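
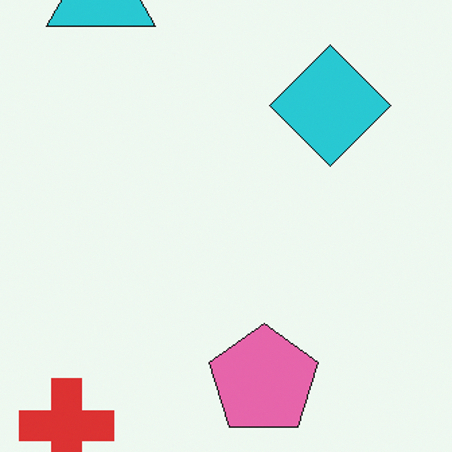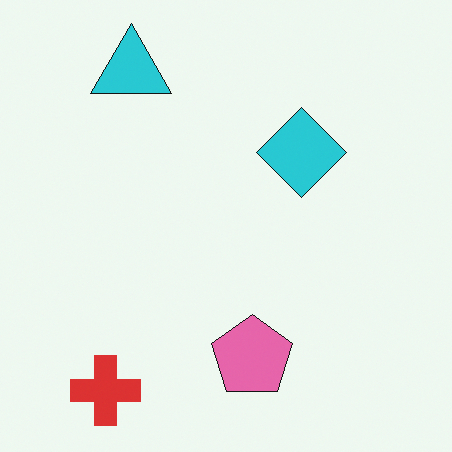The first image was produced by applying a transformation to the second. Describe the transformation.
This is the original image cropped slightly and scaled back up.

The visible shapes are larger and the field of view is narrower; shapes near the original edges may be partly or wholly outside the frame — a crop-and-rescale.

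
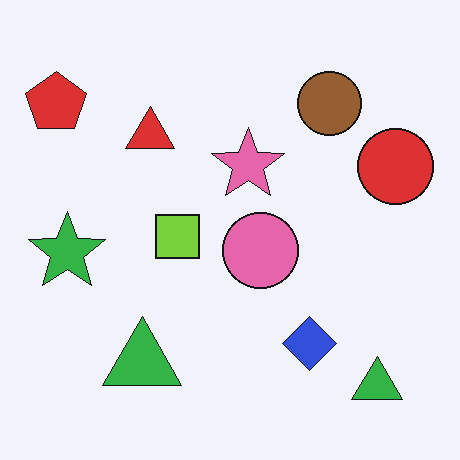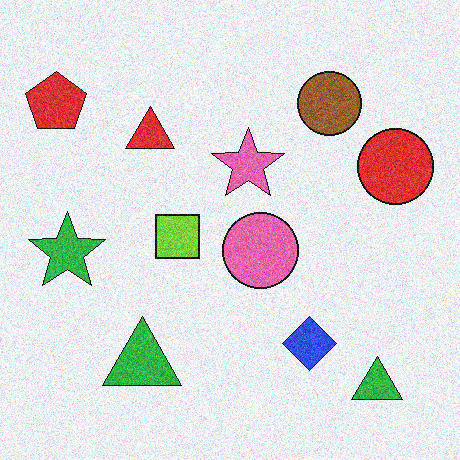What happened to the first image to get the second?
The image was degraded with moderate additive noise.

Random speckle covers the whole image, including the flat background.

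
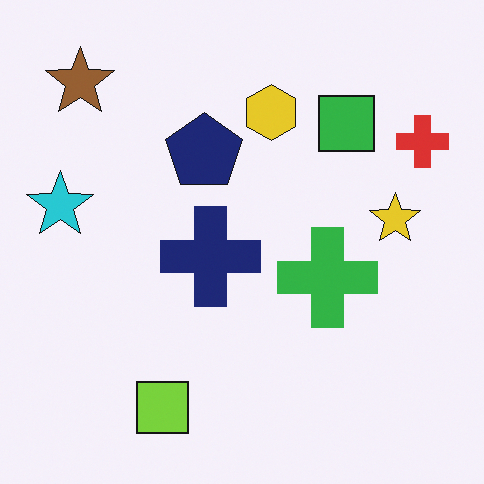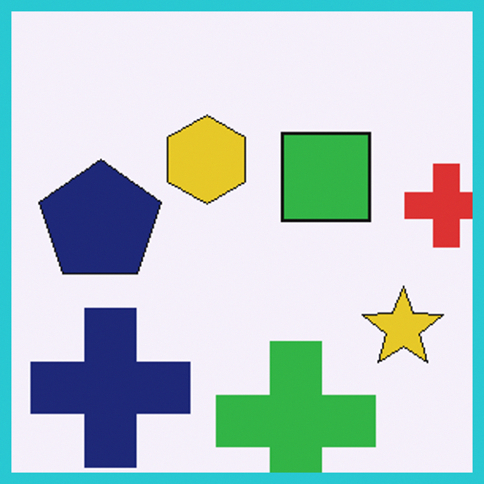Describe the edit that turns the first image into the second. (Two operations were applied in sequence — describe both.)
The image was cropped to a noticeably smaller region and rescaled, then framed with a cyan border.

The visible shapes are larger and the field of view is narrower; shapes near the original edges may be partly or wholly outside the frame — a crop-and-rescale. A solid cyan frame runs around the edge of the second image, with the content slightly shrunk inside it.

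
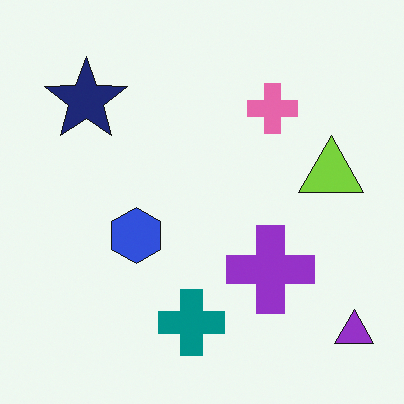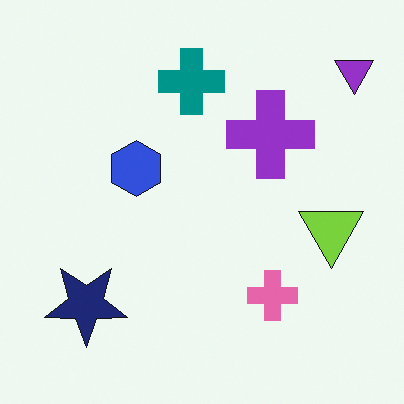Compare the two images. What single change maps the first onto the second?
This is the original image flipped vertically (top ↔ bottom).

The purple triangle is in the bottom-right of the first image and the top-right of the second — shapes on opposite sides of the horizontal midline have swapped in a mirror flip.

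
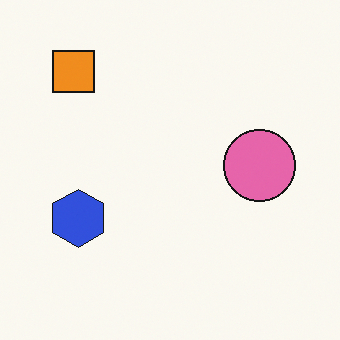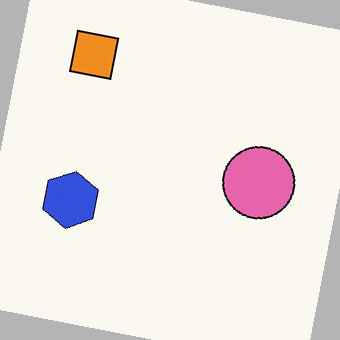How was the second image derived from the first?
It was rotated clockwise by a small amount.

Every shape is tilted by the same angle and the image corners show triangular fill wedges — a whole-image rotation by a non-right angle.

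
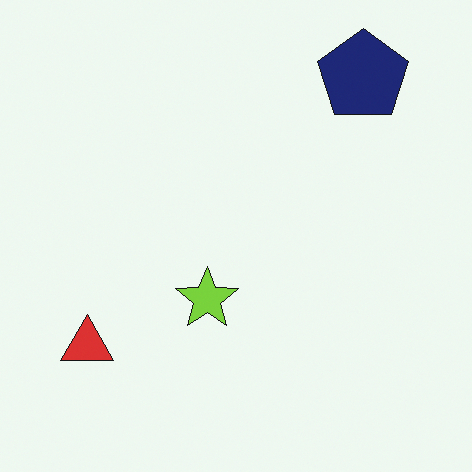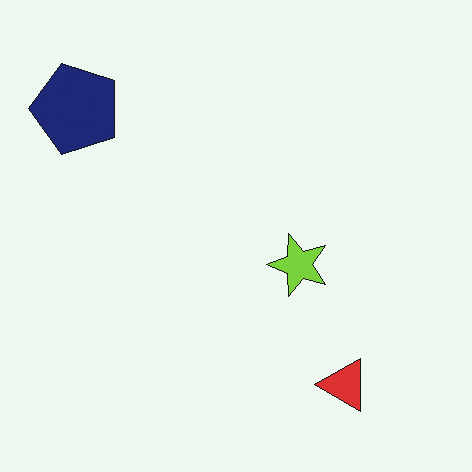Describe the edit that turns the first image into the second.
This is the original image rotated 90° counter-clockwise.

The navy pentagon sits in the top-right of the first image and the top-left of the second — consistent with a whole-image 90° counter-clockwise rotation.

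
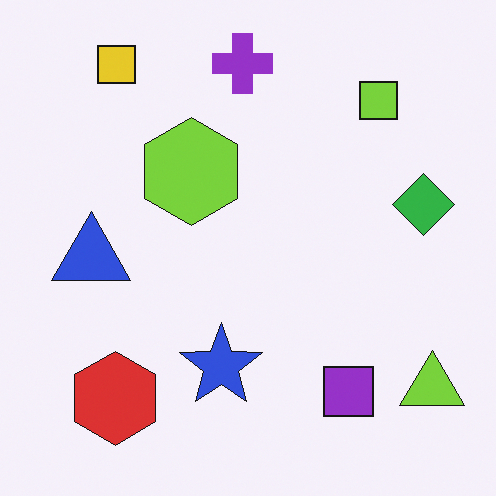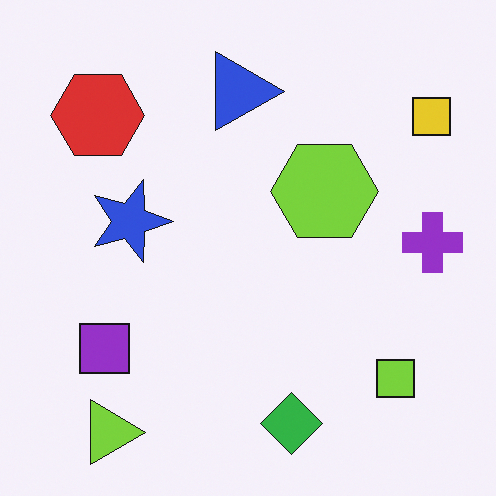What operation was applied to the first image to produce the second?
Rotated 90° clockwise.

The lime triangle sits in the bottom-right of the first image and the bottom-left of the second — consistent with a whole-image 90° clockwise rotation.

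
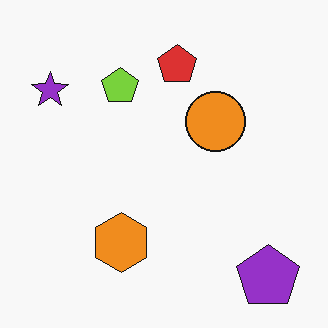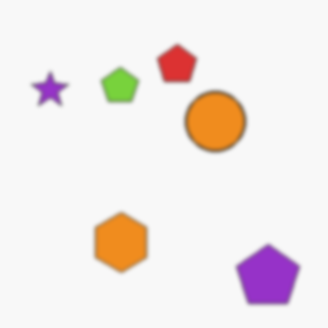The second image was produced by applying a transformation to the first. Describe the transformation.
The image was given a subtle gaussian blur.

Shape edges and outlines are uniformly softened across the whole image.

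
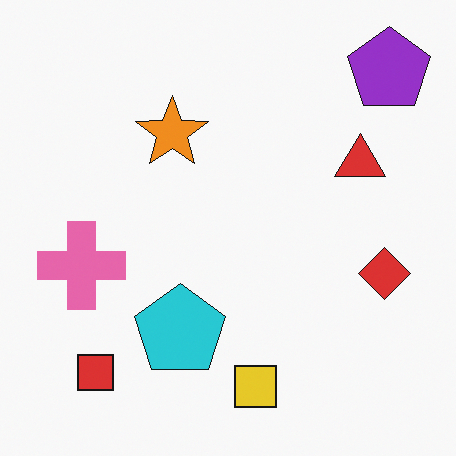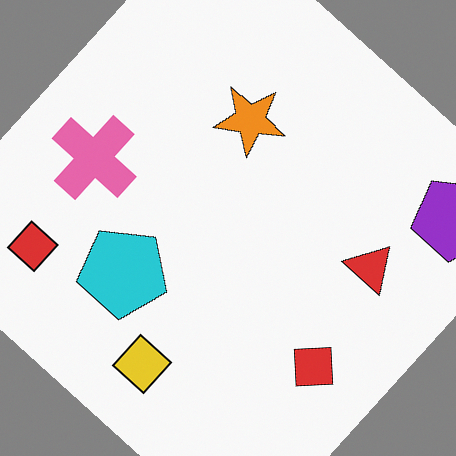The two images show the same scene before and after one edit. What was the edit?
This is the original image rotated clockwise by a large amount — several tens of degrees.

Every shape is tilted by the same angle and the image corners show triangular fill wedges — a whole-image rotation by a non-right angle.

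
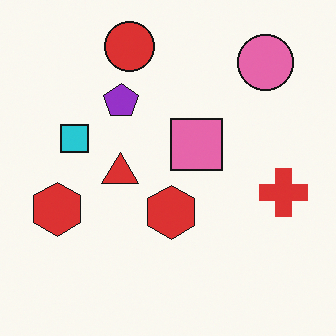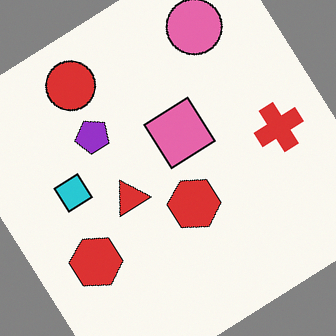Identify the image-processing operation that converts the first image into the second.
The image was rotated counter-clockwise by a large amount — several tens of degrees.

Every shape is tilted by the same angle and the image corners show triangular fill wedges — a whole-image rotation by a non-right angle.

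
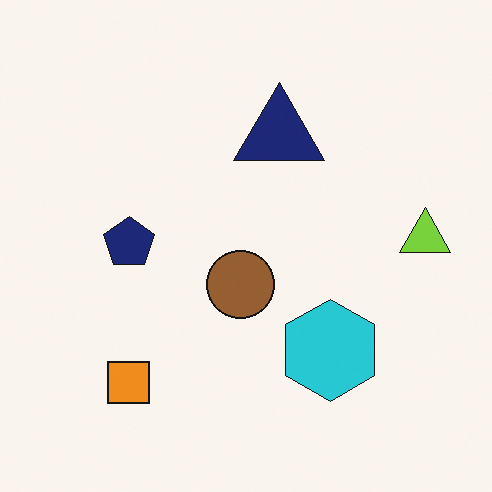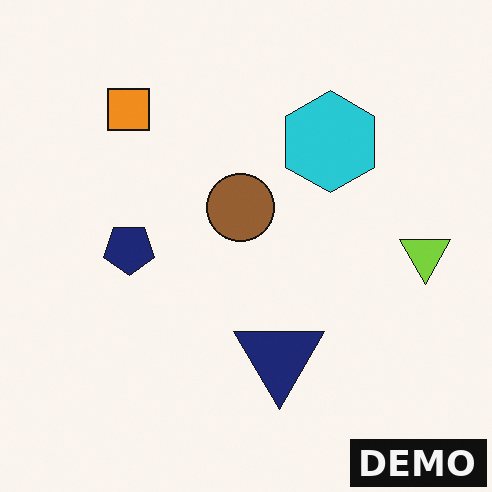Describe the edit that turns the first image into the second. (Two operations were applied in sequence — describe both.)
The image was flipped vertically (top ↔ bottom), then watermarked with the text "DEMO" in the lower-right corner.

The orange square is in the bottom-left of the first image and the top-left of the second — shapes on opposite sides of the horizontal midline have swapped in a mirror flip. A dark label reading "DEMO" appears in the lower-right corner.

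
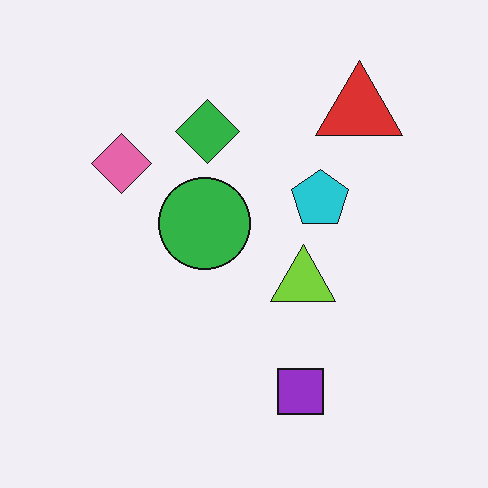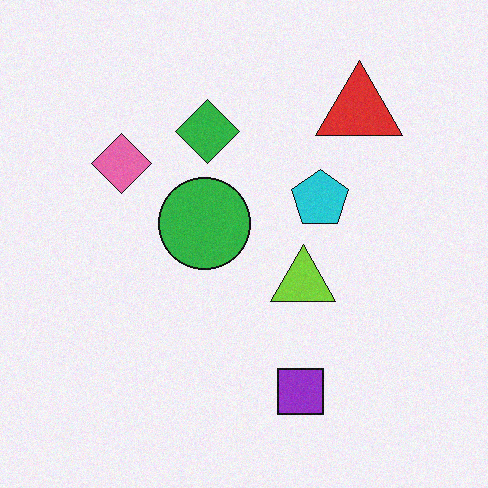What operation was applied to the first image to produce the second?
It was degraded with a light layer of grain.

Random speckle covers the whole image, including the flat background.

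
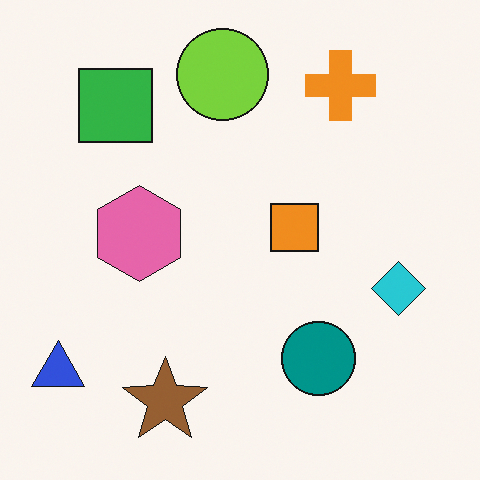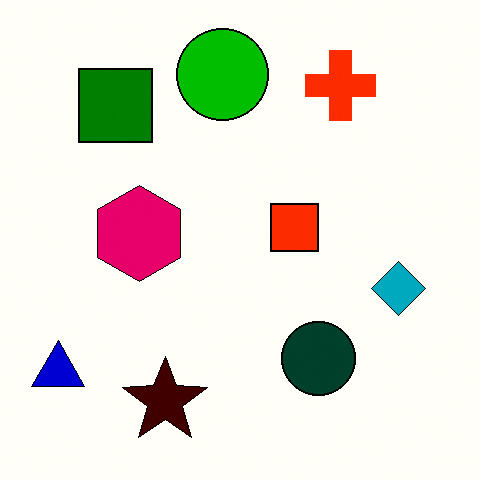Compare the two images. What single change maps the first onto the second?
It was given much higher contrast.

Tones are pushed away from mid-grey across the whole image — a global contrast change.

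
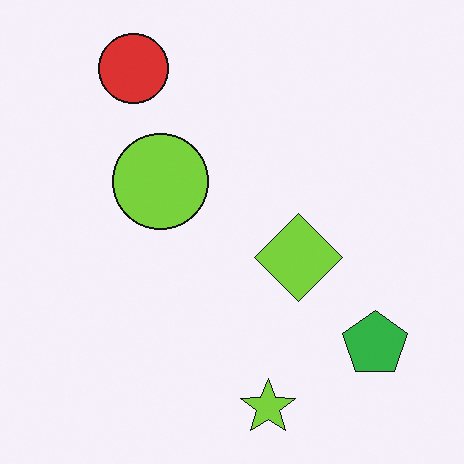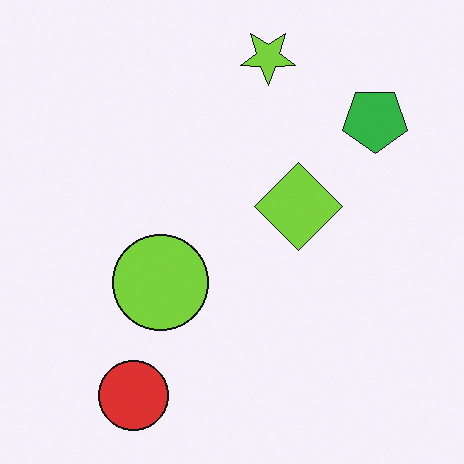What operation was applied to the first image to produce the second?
The image was flipped vertically (top ↔ bottom).

The lime star is in the bottom of the first image and the top of the second — shapes on opposite sides of the horizontal midline have swapped in a mirror flip.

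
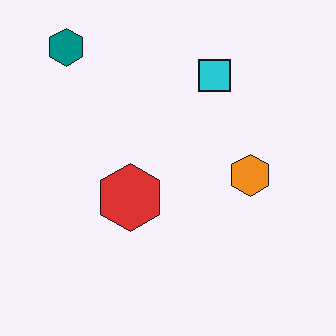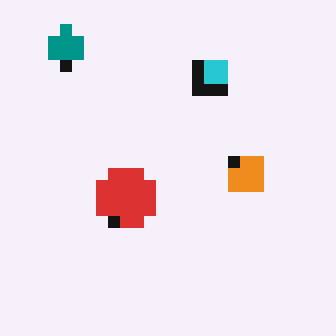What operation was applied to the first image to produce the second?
The transformation is: heavily pixelated into large blocks.

Shapes are reduced to large square blocks; fine edges and outlines are lost — a downscale-then-upscale (mosaic) effect.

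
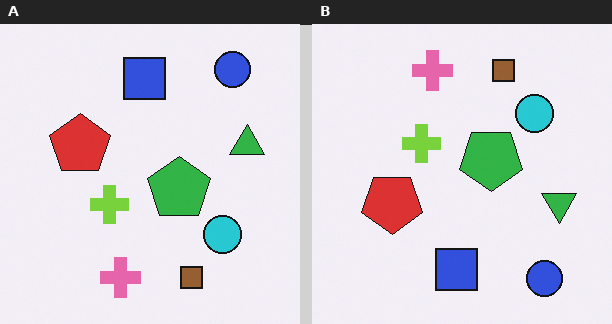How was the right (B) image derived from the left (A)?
The image was flipped vertically (top ↔ bottom).

The blue circle is in the top-right of the left (A) image and the bottom-right of the right (B) — shapes on opposite sides of the horizontal midline have swapped in a mirror flip.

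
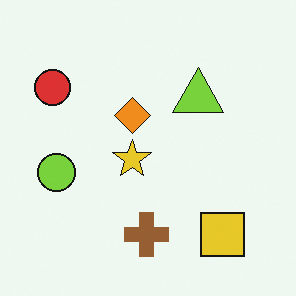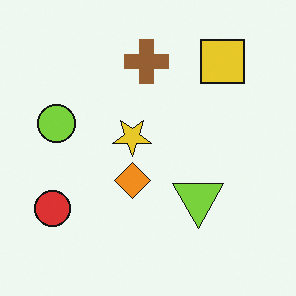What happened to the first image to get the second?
The transformation is: flipped vertically (top ↔ bottom).

The brown cross is in the bottom of the first image and the top of the second — shapes on opposite sides of the horizontal midline have swapped in a mirror flip.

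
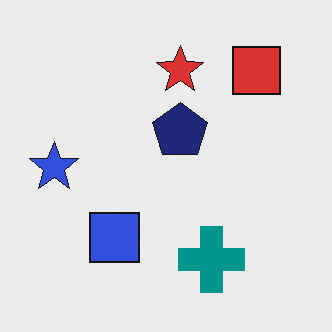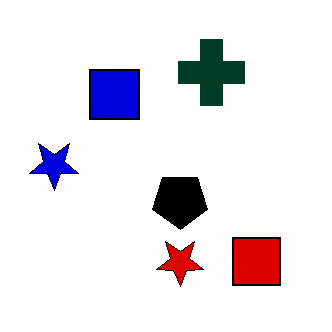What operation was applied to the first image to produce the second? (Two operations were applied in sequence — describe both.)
It was boosted in contrast, then flipped vertically (top ↔ bottom).

Tones are pushed away from mid-grey across the whole image — a global contrast change. The red square is in the top-right of the first image and the bottom-right of the second — shapes on opposite sides of the horizontal midline have swapped in a mirror flip.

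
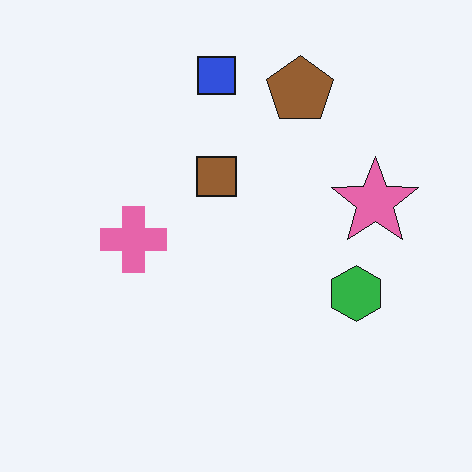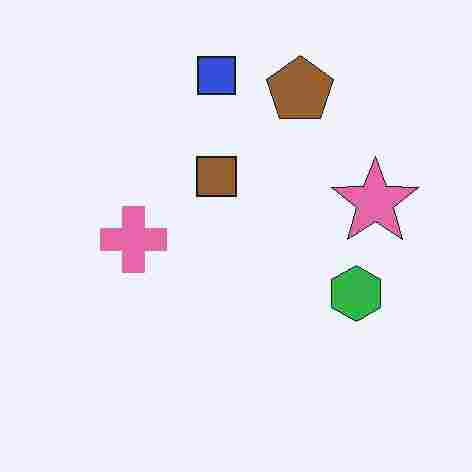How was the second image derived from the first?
The second image is the first heavily JPEG-compressed with obvious blocking artifacts.

Blocky 8×8 compression artifacts appear around shape edges and the flat background shows ringing — characteristic JPEG degradation.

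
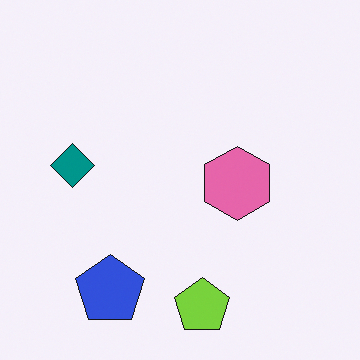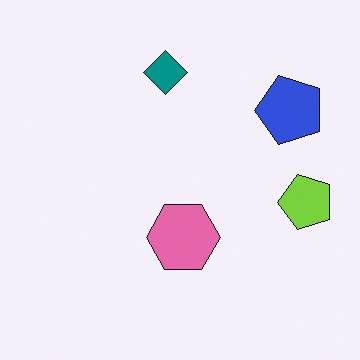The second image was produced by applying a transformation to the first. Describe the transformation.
Transposed (reflected across the top-left ↔ bottom-right diagonal).

Shapes have swapped their row and column positions — what was in the top-right is now in the bottom-left — a diagonal reflection.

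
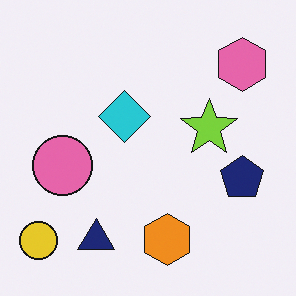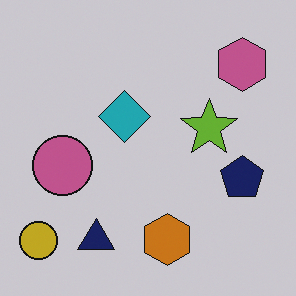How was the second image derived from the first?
It was darkened a little.

Every pixel — background and shapes alike — is uniformly darkened.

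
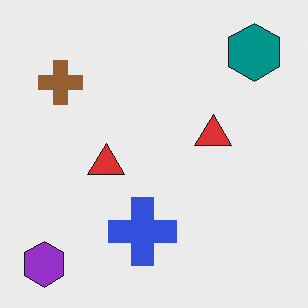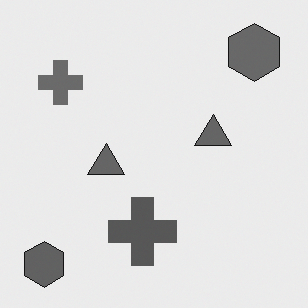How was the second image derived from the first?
Converted to grayscale.

All color is removed — every shape is now a shade of grey.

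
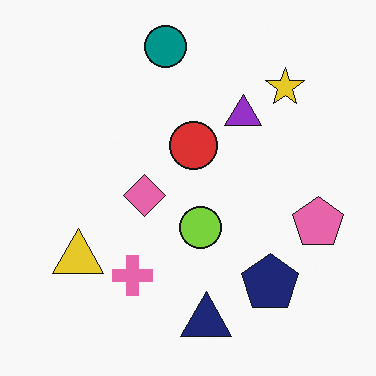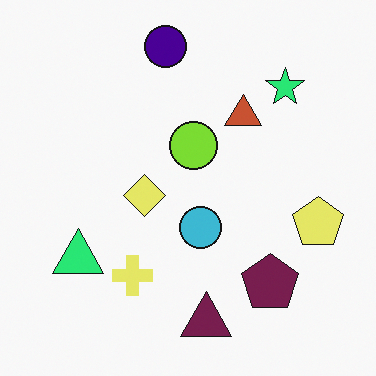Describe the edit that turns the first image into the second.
The image was hue-shifted by a moderate amount.

Every shape's color has rotated by the same amount around the hue wheel — a uniform hue shift.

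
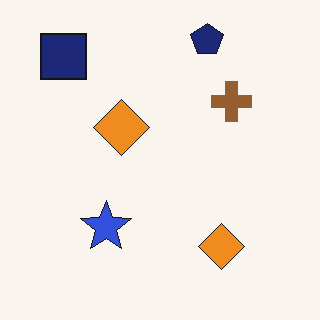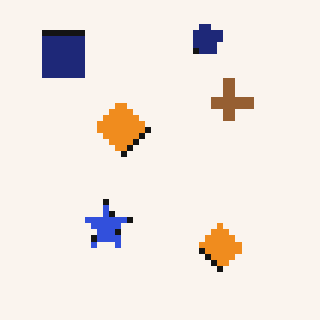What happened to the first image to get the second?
Moderately pixelated.

Shapes are reduced to large square blocks; fine edges and outlines are lost — a downscale-then-upscale (mosaic) effect.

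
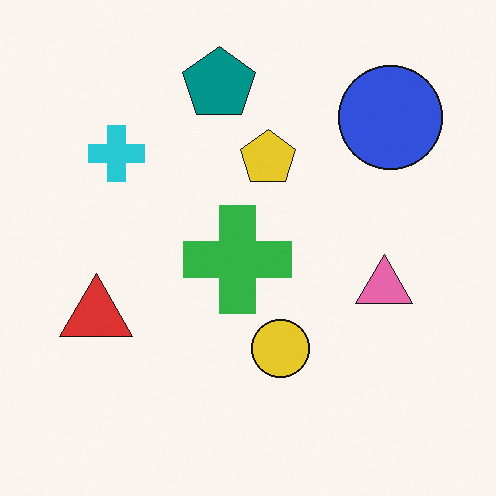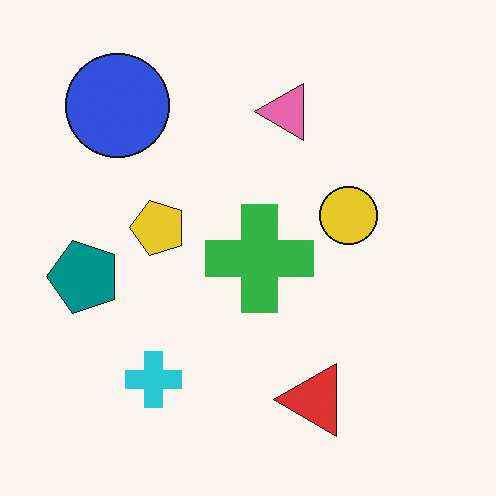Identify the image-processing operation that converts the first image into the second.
The second image is the first rotated 90° counter-clockwise.

The blue circle sits in the top-right of the first image and the top-left of the second — consistent with a whole-image 90° counter-clockwise rotation.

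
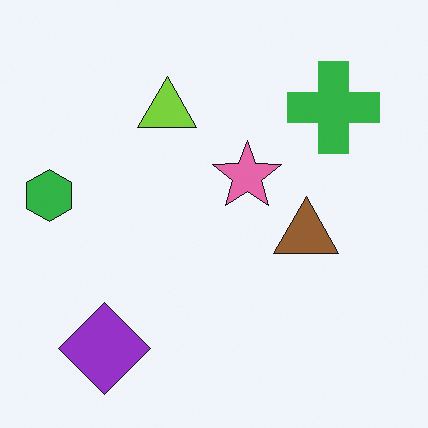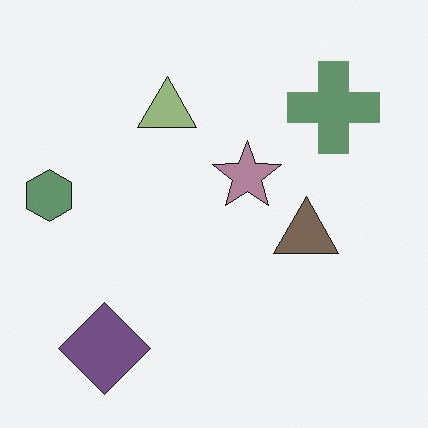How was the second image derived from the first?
Heavily desaturated.

All colors are more muted and greyish — a global saturation change.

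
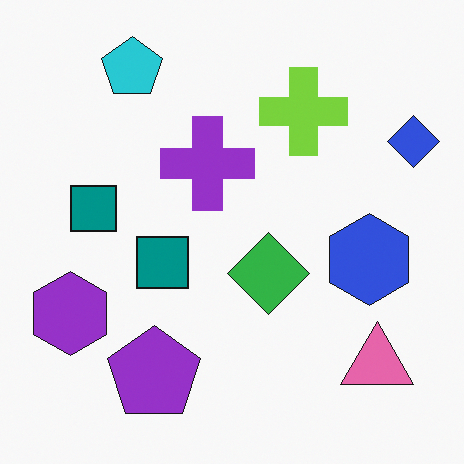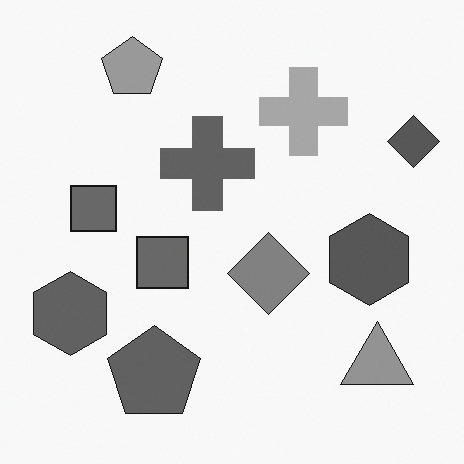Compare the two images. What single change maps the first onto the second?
The image was converted to grayscale.

All color is removed — every shape is now a shade of grey.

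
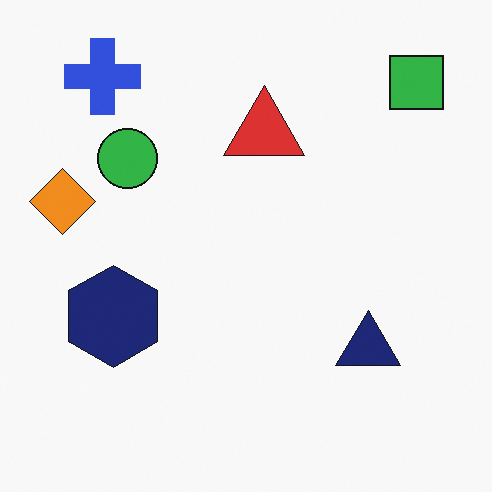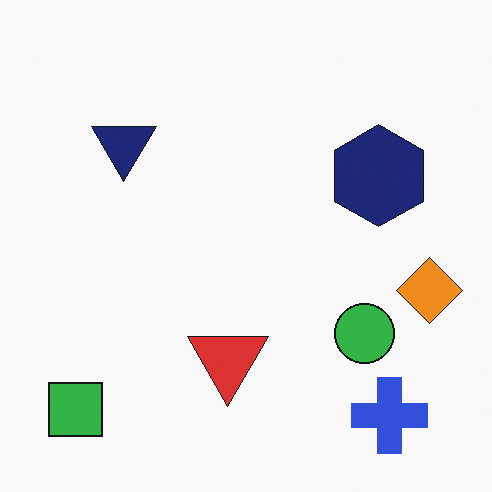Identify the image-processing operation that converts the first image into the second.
The second image is the first rotated 180°.

The green square sits in the top-right of the first image and the bottom-left of the second — consistent with a whole-image 180° rotation.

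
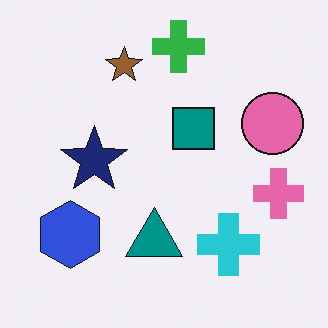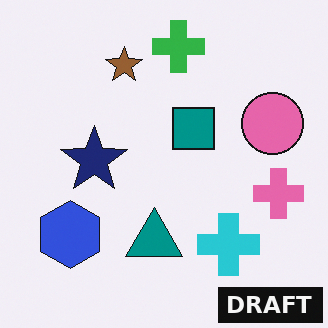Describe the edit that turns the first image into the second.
Watermarked with the text "DRAFT" in the lower-right corner.

A dark label reading "DRAFT" appears in the lower-right corner.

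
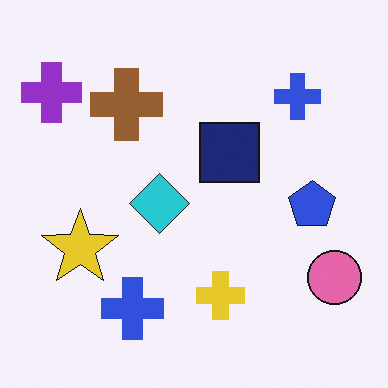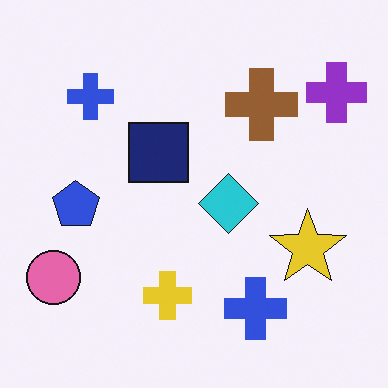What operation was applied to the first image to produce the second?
Flipped horizontally (left ↔ right).

The purple cross is in the top-left of the first image and the top-right of the second — shapes on opposite sides of the vertical midline have swapped in a mirror flip.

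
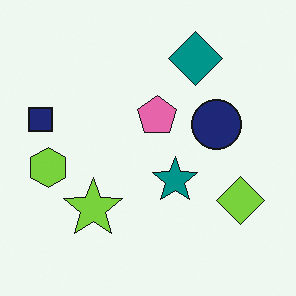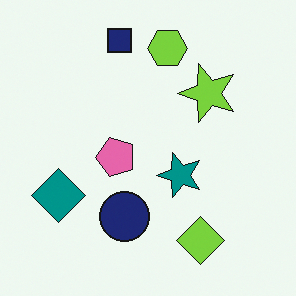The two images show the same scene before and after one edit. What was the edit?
The second image is the first transposed (reflected across the top-left ↔ bottom-right diagonal).

Shapes have swapped their row and column positions — what was in the top-right is now in the bottom-left — a diagonal reflection.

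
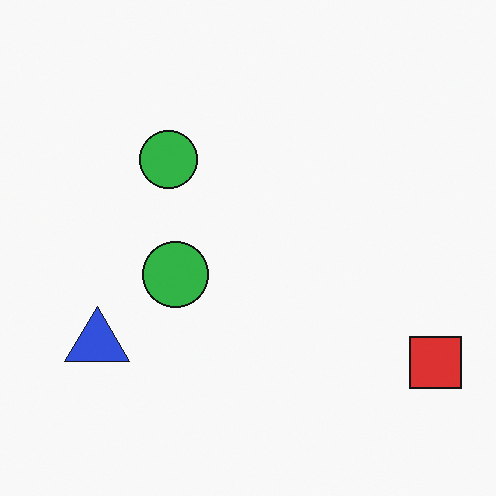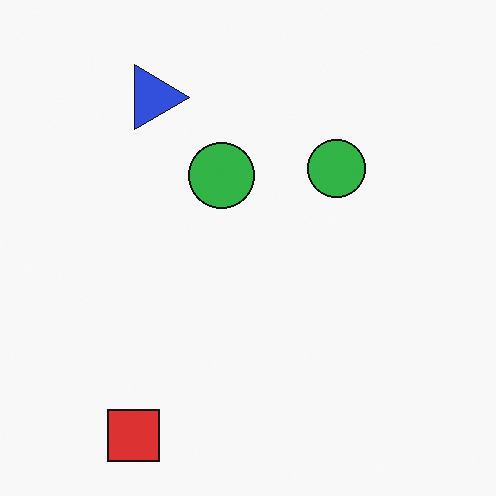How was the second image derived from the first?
The image was rotated 90° clockwise.

The red square sits in the bottom-right of the first image and the bottom-left of the second — consistent with a whole-image 90° clockwise rotation.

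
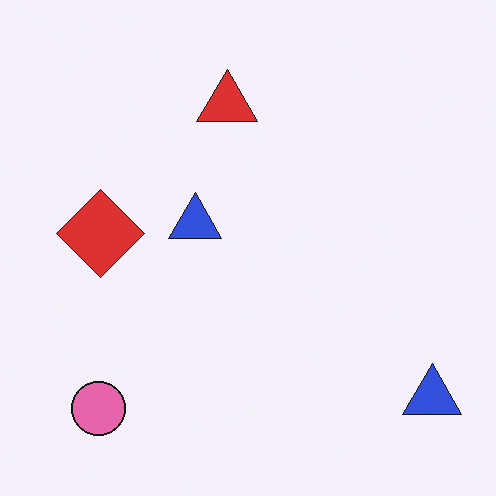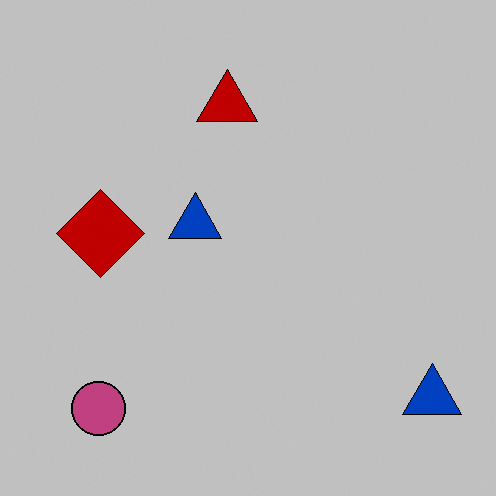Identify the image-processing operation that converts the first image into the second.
The image was heavily posterized to just a handful of flat colors.

Each flat color has snapped to a coarser quantized level — most visibly, the near-white background has dropped to a flat grey.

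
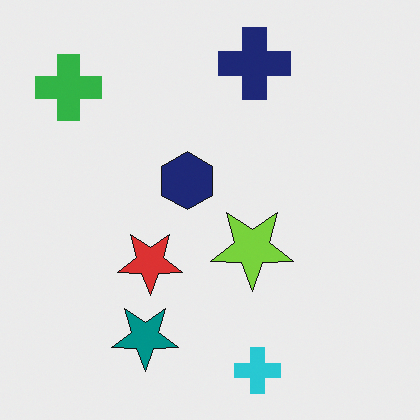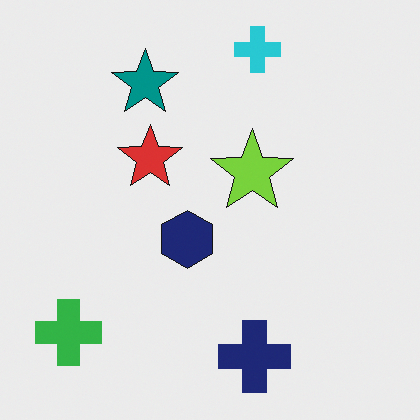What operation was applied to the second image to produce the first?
The first image is the second flipped vertically (top ↔ bottom).

The cyan cross is in the top of the second image and the bottom of the first — shapes on opposite sides of the horizontal midline have swapped in a mirror flip.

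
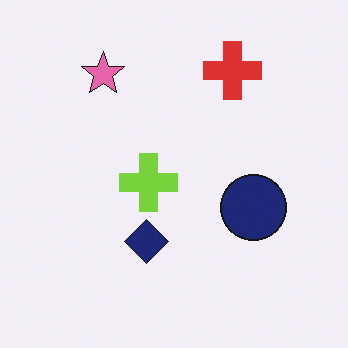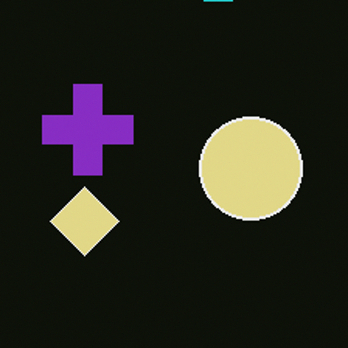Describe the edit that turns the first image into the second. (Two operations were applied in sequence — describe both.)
This is the original image color-inverted (negative), then cropped to a modestly smaller region and rescaled.

The light background has become dark and every shape's color is its complement — a photographic negative. The visible shapes are larger and the field of view is narrower; shapes near the original edges may be partly or wholly outside the frame — a crop-and-rescale.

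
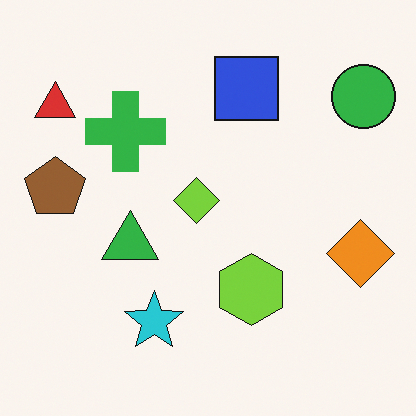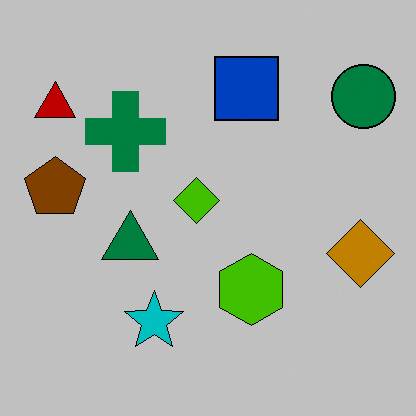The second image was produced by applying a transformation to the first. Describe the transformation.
The second image is the first aggressively posterized.

Each flat color has snapped to a coarser quantized level — most visibly, the near-white background has dropped to a flat grey.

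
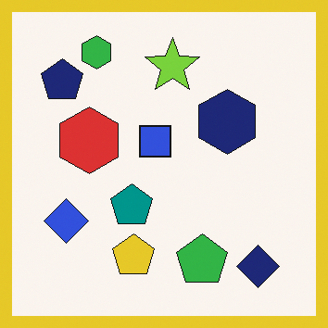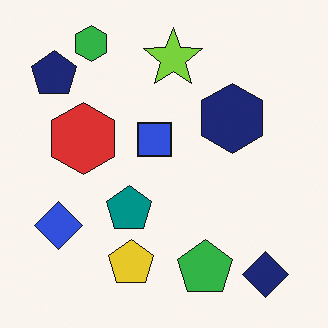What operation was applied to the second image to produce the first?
The transformation is: framed with a yellow border.

A solid yellow frame runs around the edge of the first image, with the content slightly shrunk inside it.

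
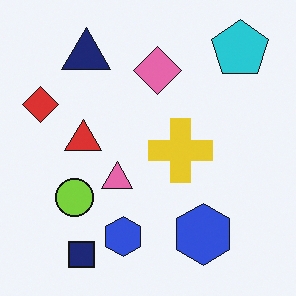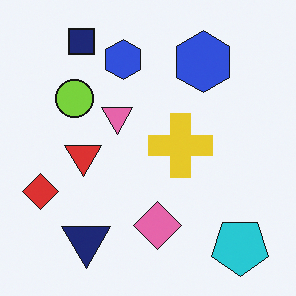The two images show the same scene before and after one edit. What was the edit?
The image was flipped vertically (top ↔ bottom).

The navy square is in the bottom-left of the first image and the top-left of the second — shapes on opposite sides of the horizontal midline have swapped in a mirror flip.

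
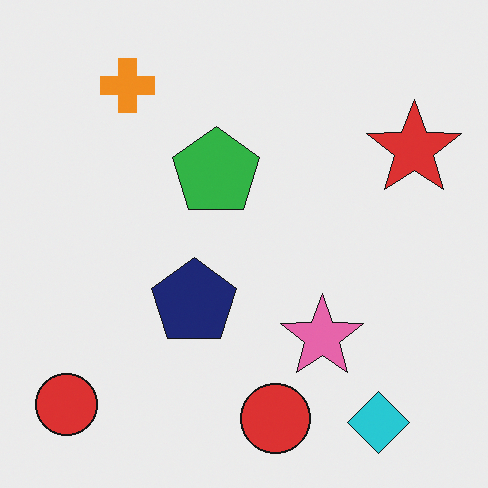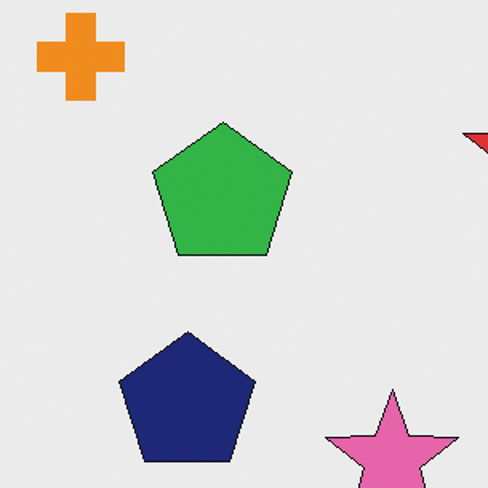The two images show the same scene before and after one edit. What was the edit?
This is the original image cropped to a modestly smaller region and rescaled.

The visible shapes are larger and the field of view is narrower; shapes near the original edges may be partly or wholly outside the frame — a crop-and-rescale.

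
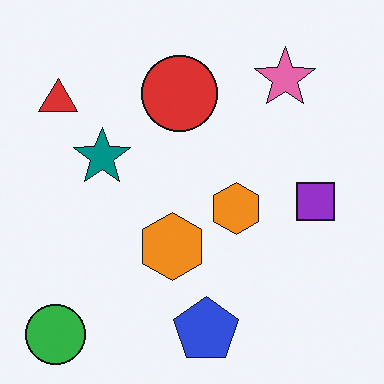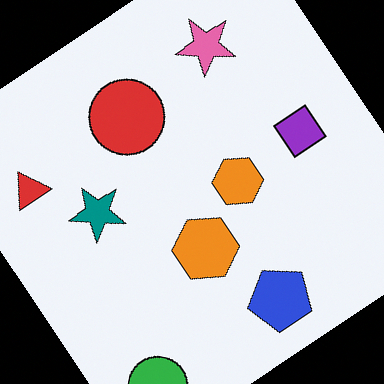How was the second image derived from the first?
The transformation is: rotated counter-clockwise by a large amount — several tens of degrees.

Every shape is tilted by the same angle and the image corners show triangular fill wedges — a whole-image rotation by a non-right angle.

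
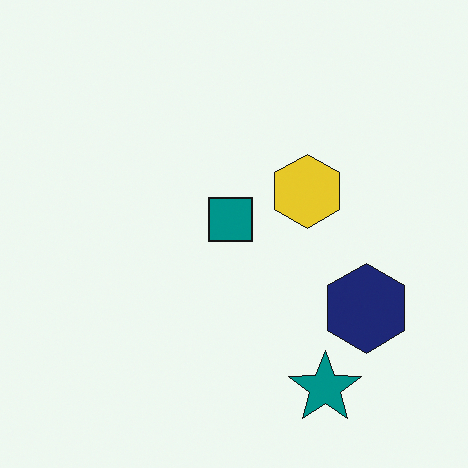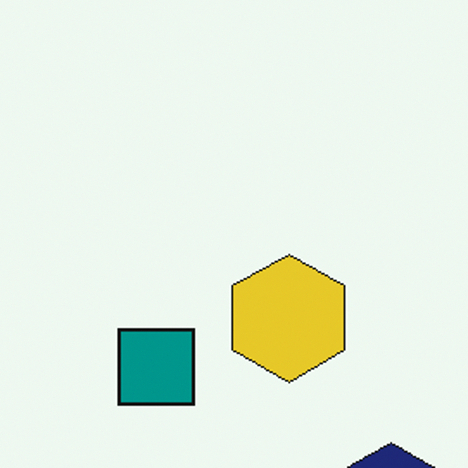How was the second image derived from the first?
The second image is the first cropped tightly and scaled back up.

The visible shapes are larger and the field of view is narrower; shapes near the original edges may be partly or wholly outside the frame — a crop-and-rescale.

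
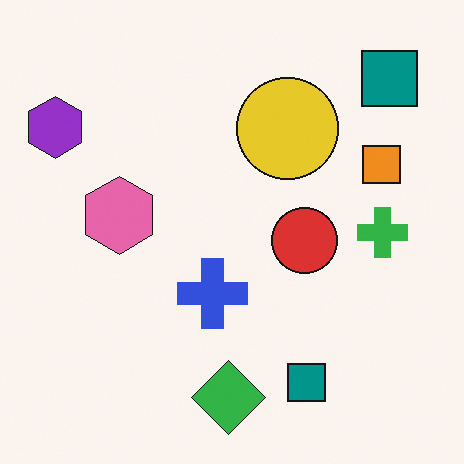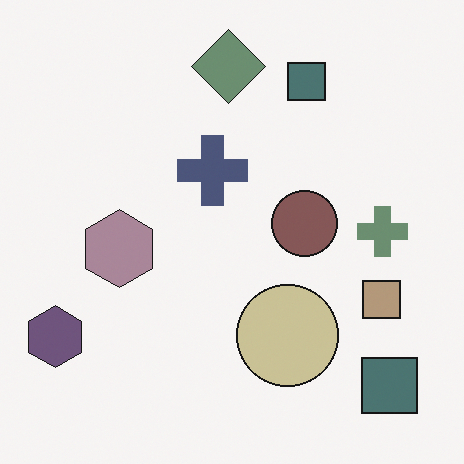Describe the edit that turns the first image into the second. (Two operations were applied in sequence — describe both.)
It was made much more muted (saturation change), then flipped vertically (top ↔ bottom).

All colors are more muted and greyish — a global saturation change. The green diamond is in the bottom of the first image and the top of the second — shapes on opposite sides of the horizontal midline have swapped in a mirror flip.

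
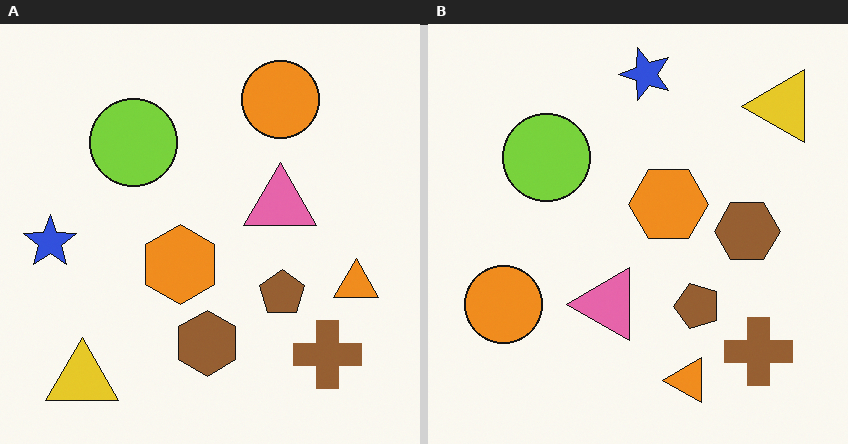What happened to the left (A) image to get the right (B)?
The image was transposed (reflected across the top-left ↔ bottom-right diagonal).

Shapes have swapped their row and column positions — what was in the top-right is now in the bottom-left — a diagonal reflection.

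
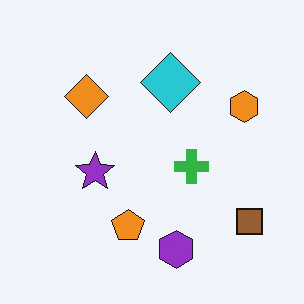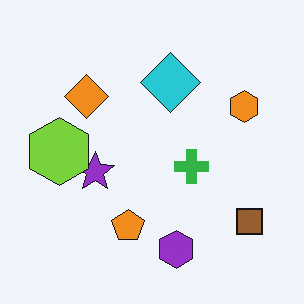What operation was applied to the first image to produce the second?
The transformation is: overlaid with an additional lime hexagon.

A lime hexagon appears in the second image that is absent from the first.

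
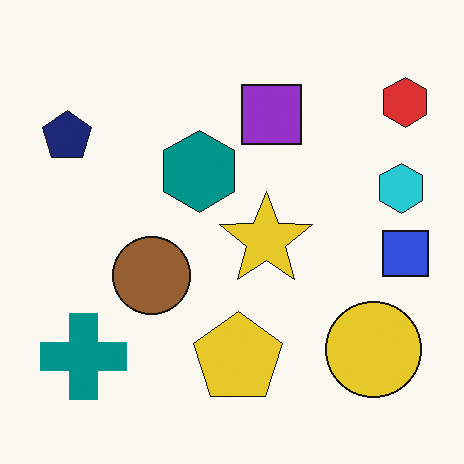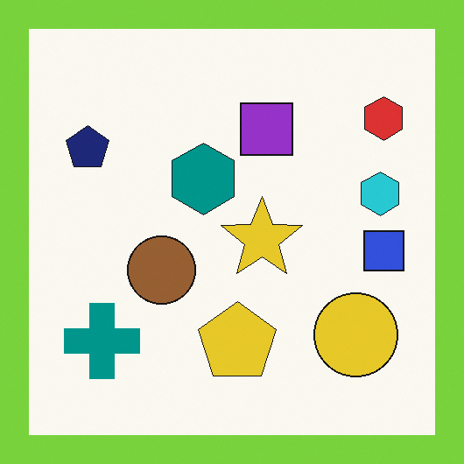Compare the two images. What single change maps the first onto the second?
It was framed with a lime border.

A solid lime frame runs around the edge of the second image, with the content slightly shrunk inside it.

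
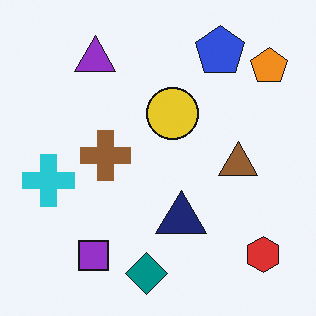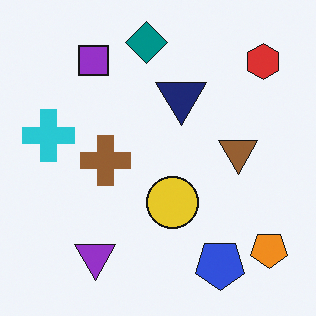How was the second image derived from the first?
This is the original image flipped vertically (top ↔ bottom).

The teal diamond is in the bottom of the first image and the top of the second — shapes on opposite sides of the horizontal midline have swapped in a mirror flip.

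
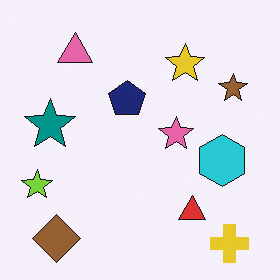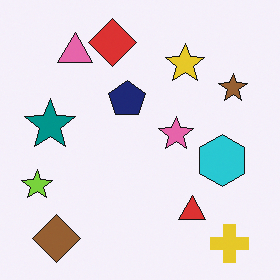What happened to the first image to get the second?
Overlaid with an additional red diamond.

A red diamond appears in the second image that is absent from the first.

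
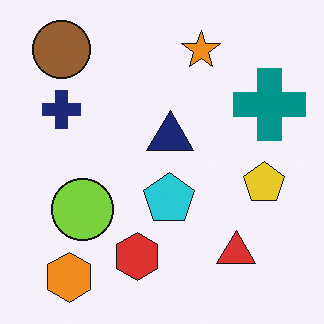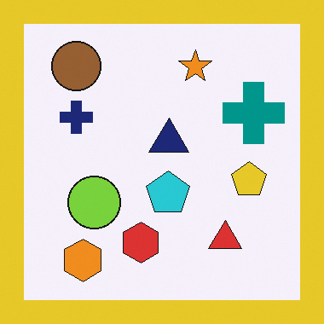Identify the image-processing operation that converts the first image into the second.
The image was framed with a yellow border.

A solid yellow frame runs around the edge of the second image, with the content slightly shrunk inside it.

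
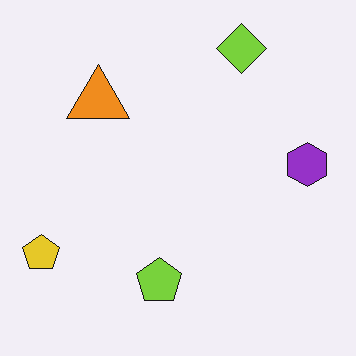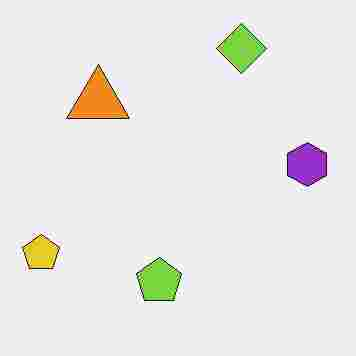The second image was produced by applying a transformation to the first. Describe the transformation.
It was heavily JPEG-compressed with obvious blocking artifacts.

Blocky 8×8 compression artifacts appear around shape edges and the flat background shows ringing — characteristic JPEG degradation.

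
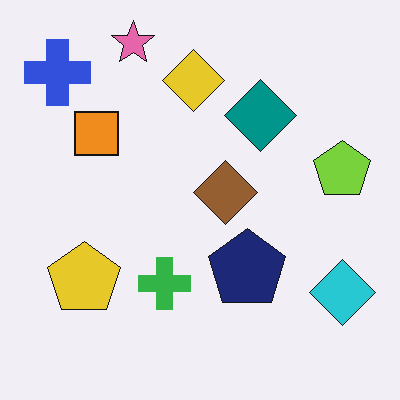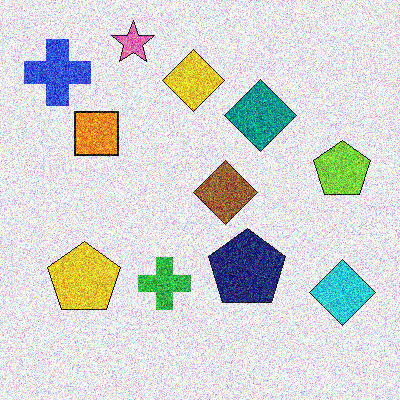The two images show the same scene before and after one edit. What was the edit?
The second image is the first degraded with a thick layer of grain.

Random speckle covers the whole image, including the flat background.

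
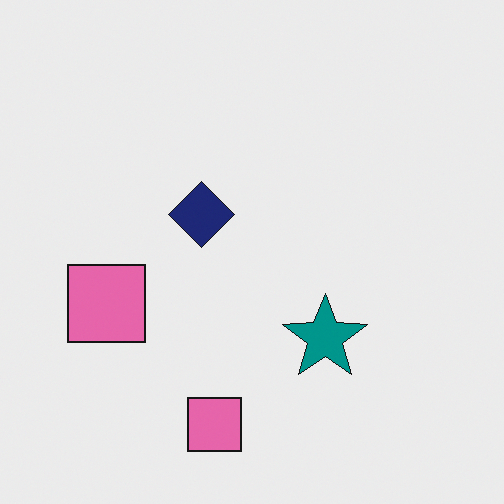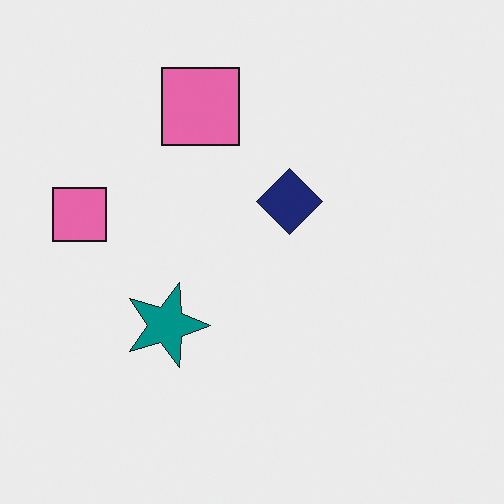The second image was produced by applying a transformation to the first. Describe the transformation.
This is the original image rotated 90° clockwise.

The teal star sits in the bottom of the first image and the left of the second — consistent with a whole-image 90° clockwise rotation.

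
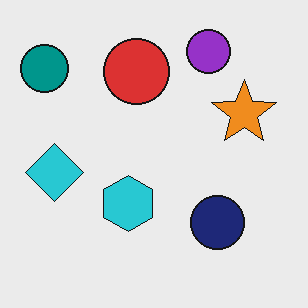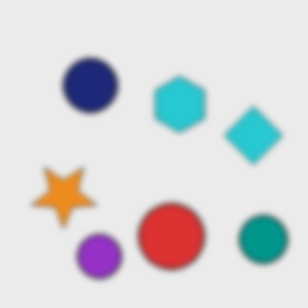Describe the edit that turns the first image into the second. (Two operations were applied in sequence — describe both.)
The image was moderately blurred, then rotated 180°.

Shape edges and outlines are uniformly softened across the whole image. The teal circle sits in the top-left of the first image and the bottom-right of the second — consistent with a whole-image 180° rotation.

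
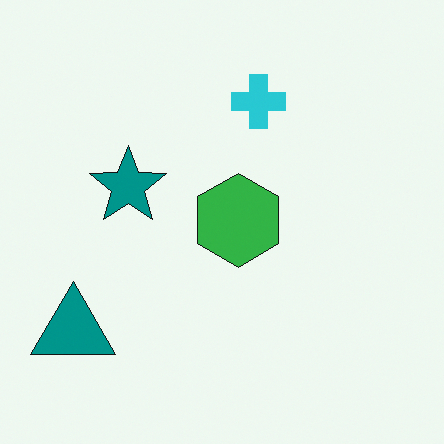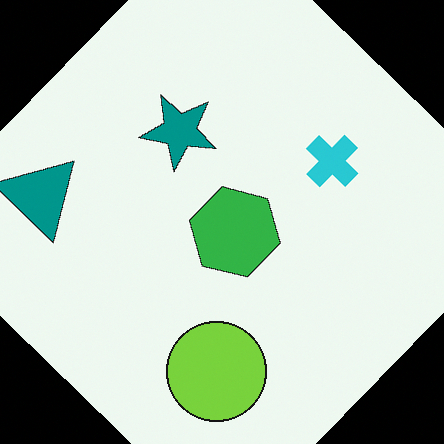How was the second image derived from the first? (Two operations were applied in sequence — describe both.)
The image was rotated clockwise by a large amount — several tens of degrees, then overlaid with an additional lime circle.

Every shape is tilted by the same angle and the image corners show triangular fill wedges — a whole-image rotation by a non-right angle. A lime circle appears in the second image that is absent from the first.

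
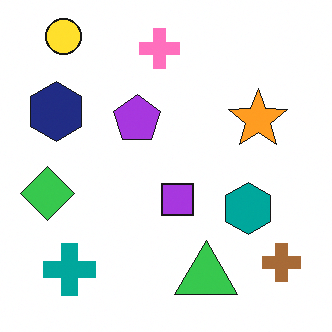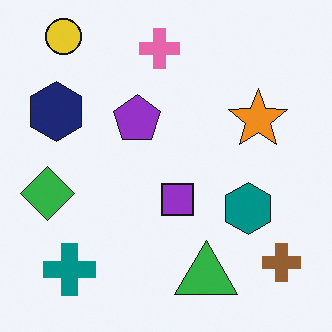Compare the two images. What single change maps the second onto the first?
The first image is the second slightly brightened.

Every pixel — background and shapes alike — is uniformly brightened.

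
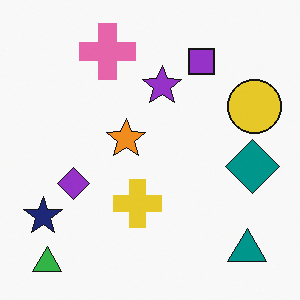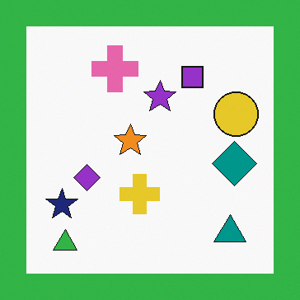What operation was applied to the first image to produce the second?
The transformation is: framed with a green border.

A solid green frame runs around the edge of the second image, with the content slightly shrunk inside it.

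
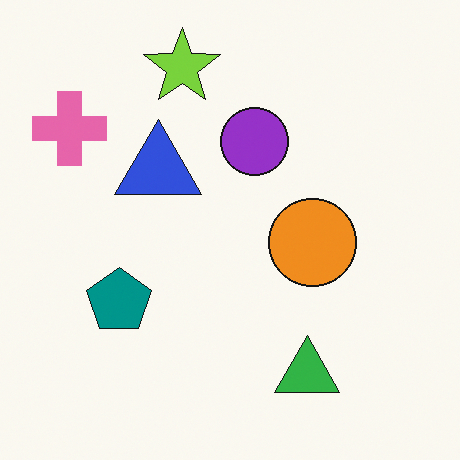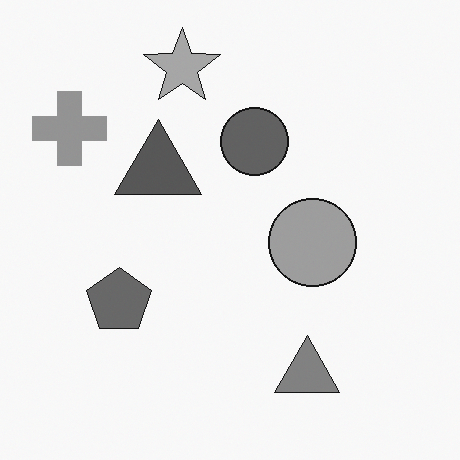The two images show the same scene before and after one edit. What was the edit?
The image was converted to grayscale.

All color is removed — every shape is now a shade of grey.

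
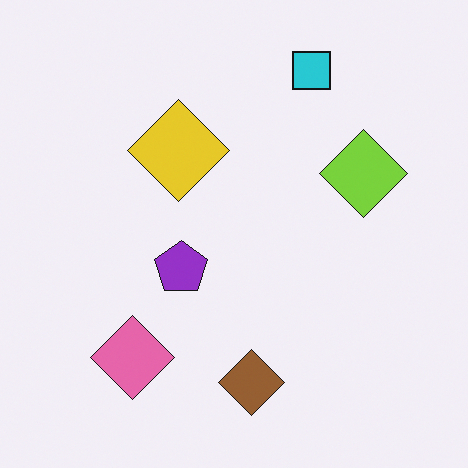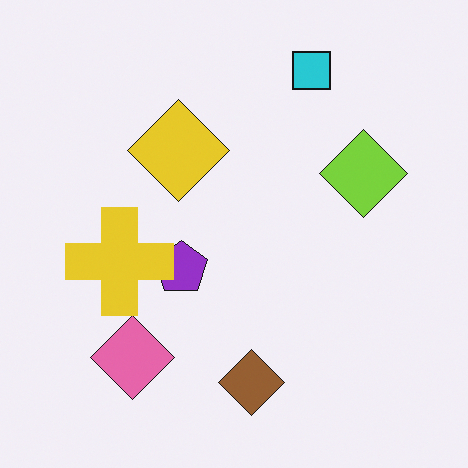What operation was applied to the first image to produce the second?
It was overlaid with an additional yellow cross.

A yellow cross appears in the second image that is absent from the first.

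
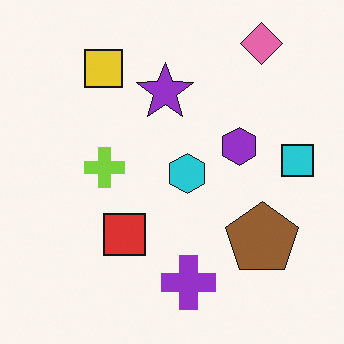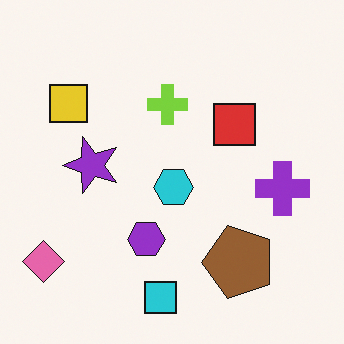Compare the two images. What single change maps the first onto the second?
The image was transposed (reflected across the top-left ↔ bottom-right diagonal).

Shapes have swapped their row and column positions — what was in the top-right is now in the bottom-left — a diagonal reflection.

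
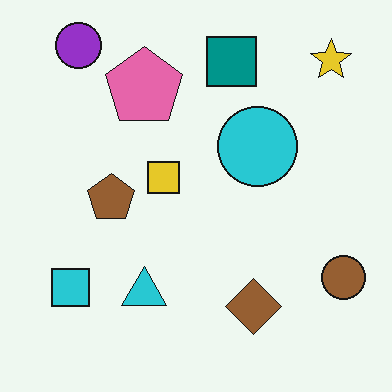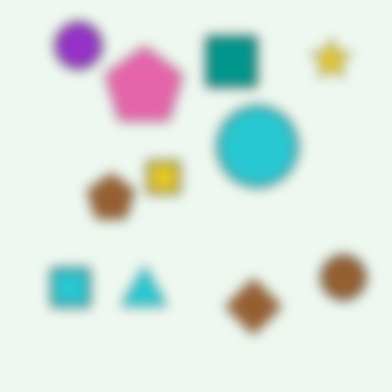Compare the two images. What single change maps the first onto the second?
It was strongly gaussian-blurred.

Shape edges and outlines are uniformly softened across the whole image.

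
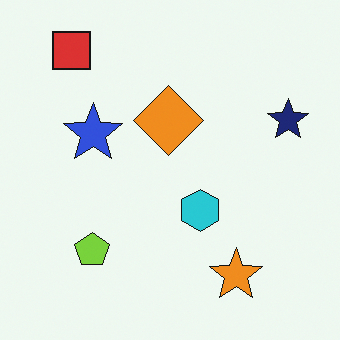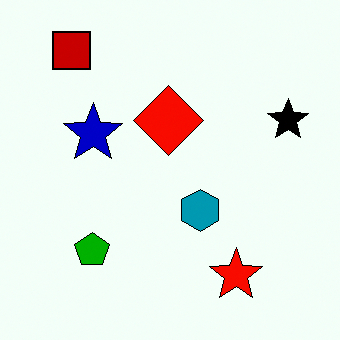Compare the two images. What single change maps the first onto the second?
It was boosted in contrast.

Tones are pushed away from mid-grey across the whole image — a global contrast change.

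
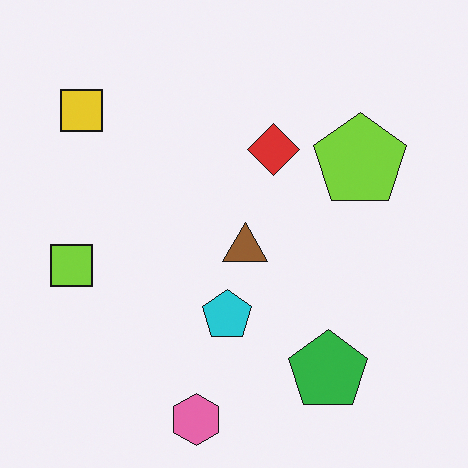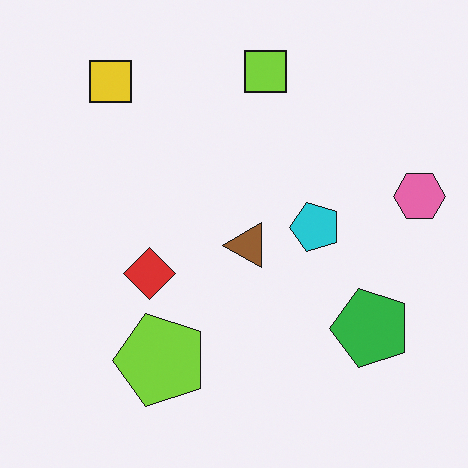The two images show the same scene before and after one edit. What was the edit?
It was transposed (reflected across the top-left ↔ bottom-right diagonal).

Shapes have swapped their row and column positions — what was in the top-right is now in the bottom-left — a diagonal reflection.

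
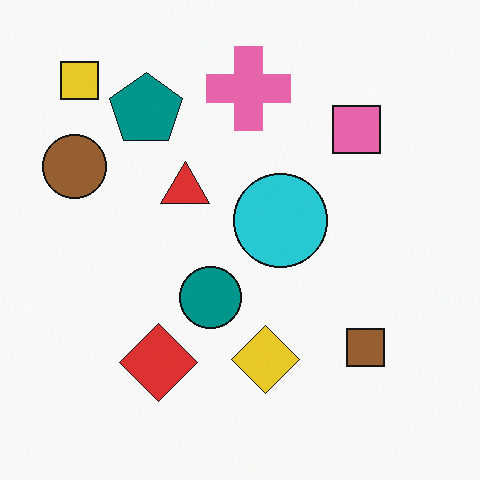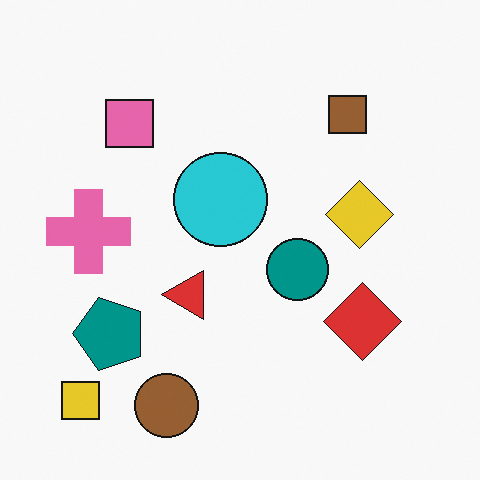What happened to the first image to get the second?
The second image is the first rotated 90° counter-clockwise.

The yellow square sits in the top-left of the first image and the bottom-left of the second — consistent with a whole-image 90° counter-clockwise rotation.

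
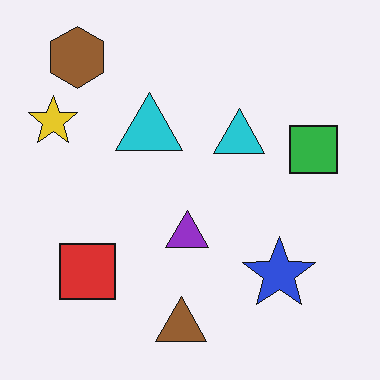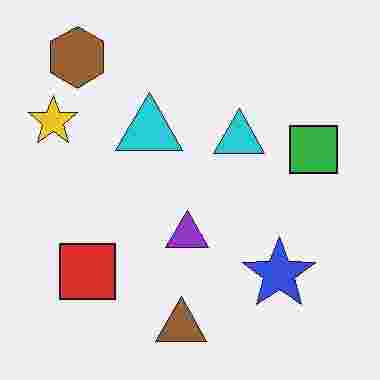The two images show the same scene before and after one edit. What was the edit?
This is the original image degraded with heavy JPEG compression.

Blocky 8×8 compression artifacts appear around shape edges and the flat background shows ringing — characteristic JPEG degradation.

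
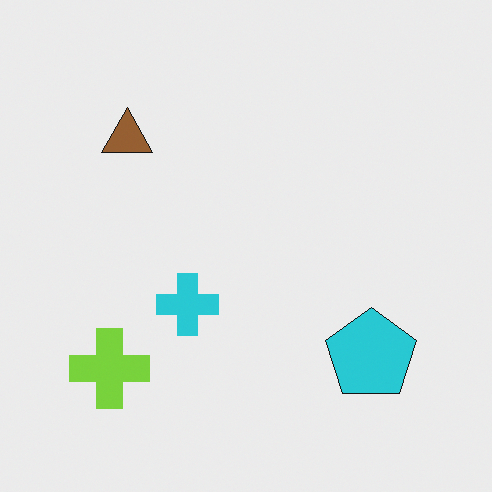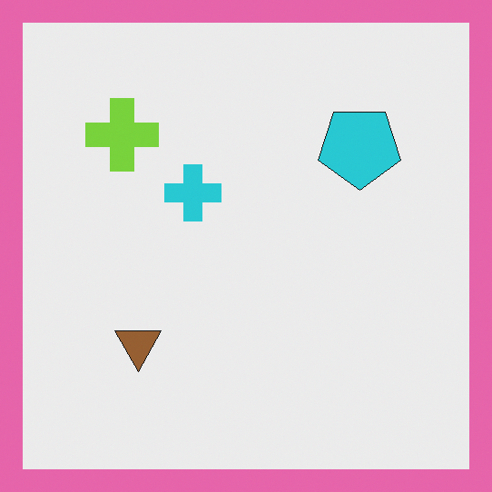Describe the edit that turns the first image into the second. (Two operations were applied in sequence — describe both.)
The image was flipped vertically (top ↔ bottom), then framed with a pink border.

The lime cross is in the bottom-left of the first image and the top-left of the second — shapes on opposite sides of the horizontal midline have swapped in a mirror flip. A solid pink frame runs around the edge of the second image, with the content slightly shrunk inside it.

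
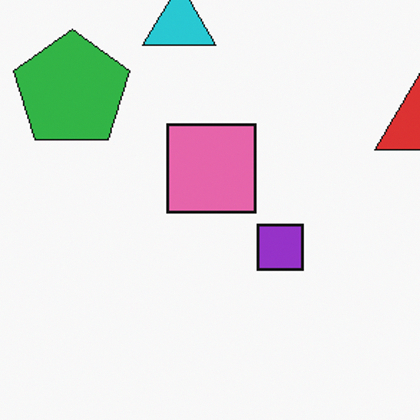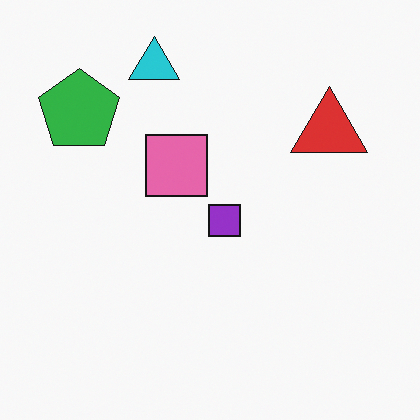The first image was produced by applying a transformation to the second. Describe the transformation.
Cropped to a modestly smaller region and rescaled.

The visible shapes are larger and the field of view is narrower; shapes near the original edges may be partly or wholly outside the frame — a crop-and-rescale.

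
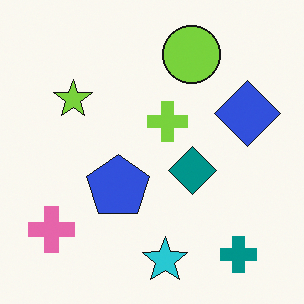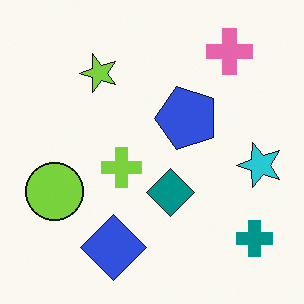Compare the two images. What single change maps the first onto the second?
It was transposed (reflected across the top-left ↔ bottom-right diagonal).

Shapes have swapped their row and column positions — what was in the top-right is now in the bottom-left — a diagonal reflection.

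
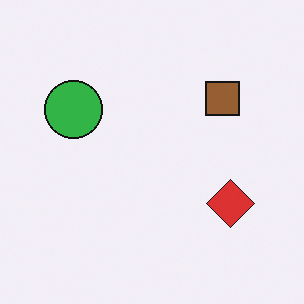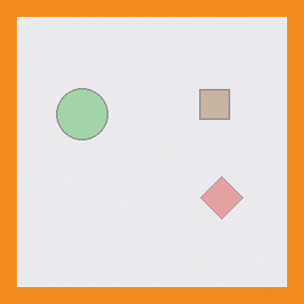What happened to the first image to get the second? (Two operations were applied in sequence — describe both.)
The second image is the first given much lower contrast, then framed with a orange border.

Tones are pushed toward mid-grey across the whole image — a global contrast change. A solid orange frame runs around the edge of the second image, with the content slightly shrunk inside it.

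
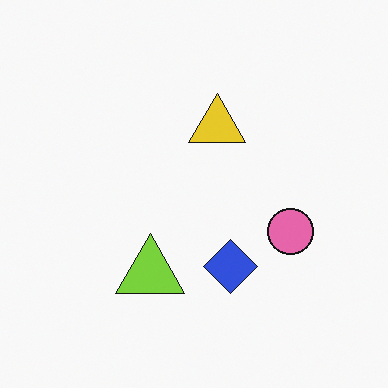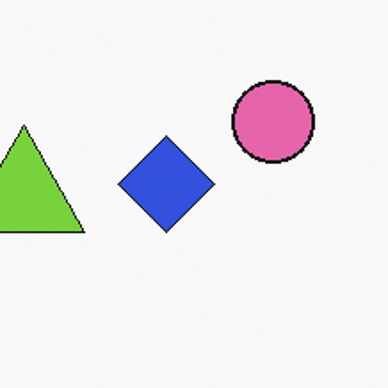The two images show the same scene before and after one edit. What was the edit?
The image was cropped tightly and scaled back up.

The visible shapes are larger and the field of view is narrower; shapes near the original edges may be partly or wholly outside the frame — a crop-and-rescale.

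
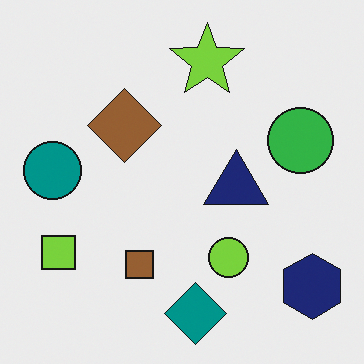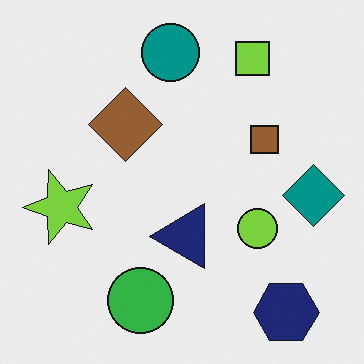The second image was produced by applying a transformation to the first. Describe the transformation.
Transposed (reflected across the top-left ↔ bottom-right diagonal).

Shapes have swapped their row and column positions — what was in the top-right is now in the bottom-left — a diagonal reflection.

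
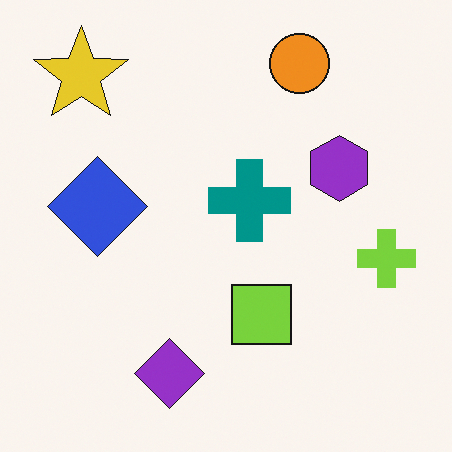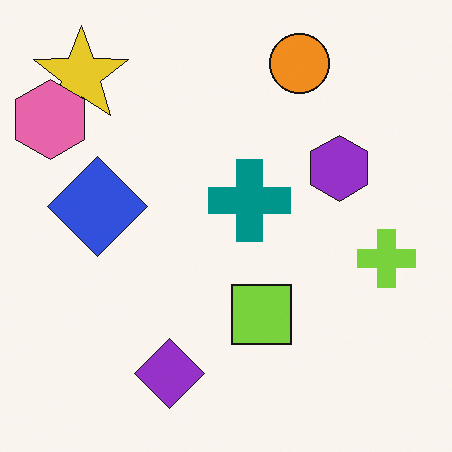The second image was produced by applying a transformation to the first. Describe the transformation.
It was overlaid with an additional pink hexagon.

A pink hexagon appears in the second image that is absent from the first.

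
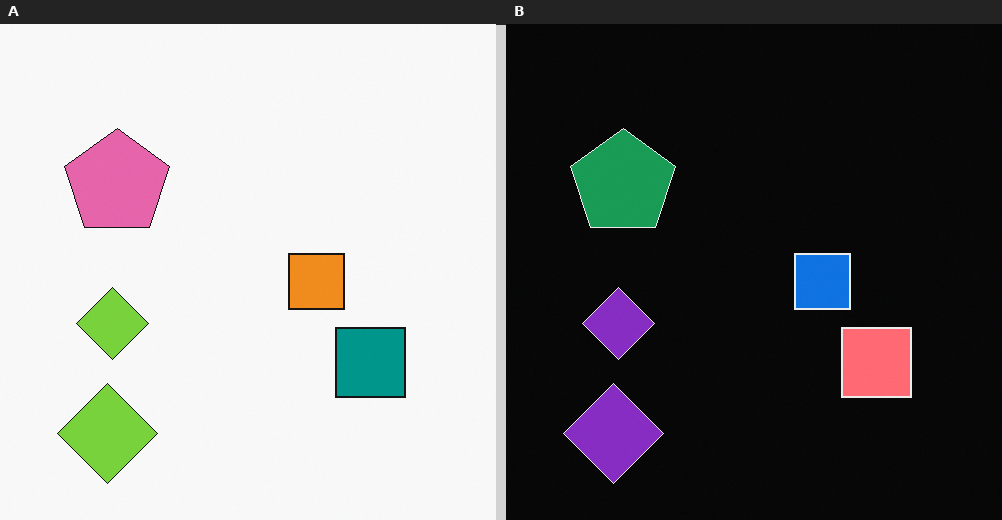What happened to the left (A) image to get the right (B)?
Color-inverted (negative).

The light background has become dark and every shape's color is its complement — a photographic negative.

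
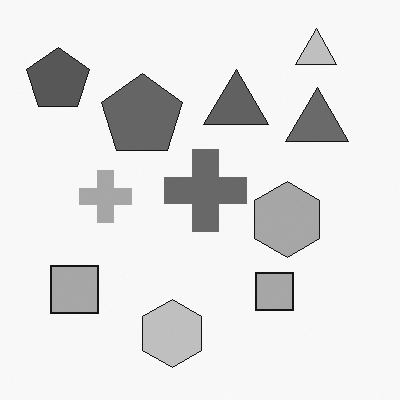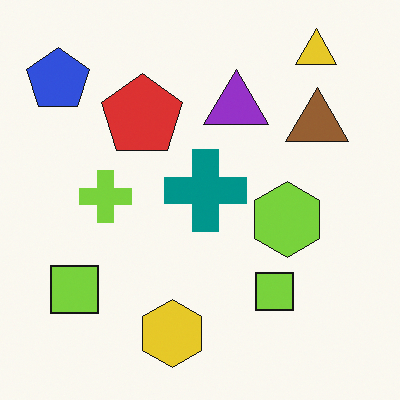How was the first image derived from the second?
It was converted to grayscale.

All color is removed — every shape is now a shade of grey.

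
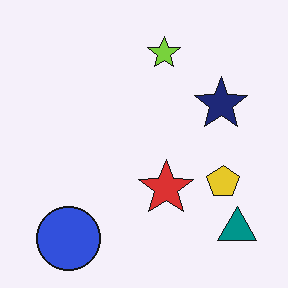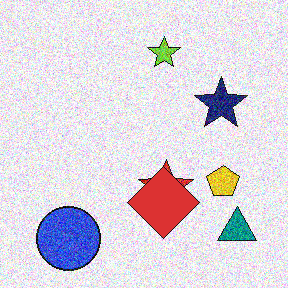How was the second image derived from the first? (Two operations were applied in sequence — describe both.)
This is the original image degraded with a thick layer of grain, then overlaid with an additional red diamond.

Random speckle covers the whole image, including the flat background. A red diamond appears in the second image that is absent from the first.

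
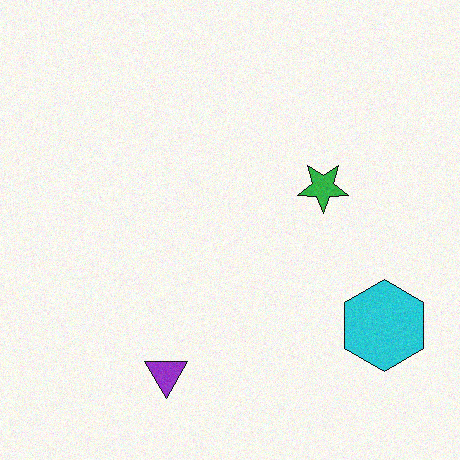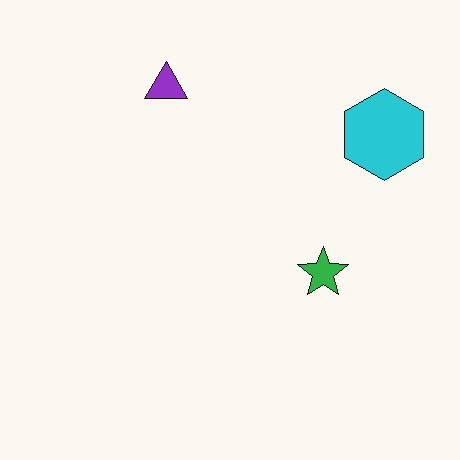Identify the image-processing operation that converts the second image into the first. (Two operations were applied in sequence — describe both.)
Degraded with light additive noise, then flipped vertically (top ↔ bottom).

Random speckle covers the whole image, including the flat background. The purple triangle is in the top of the second image and the bottom of the first — shapes on opposite sides of the horizontal midline have swapped in a mirror flip.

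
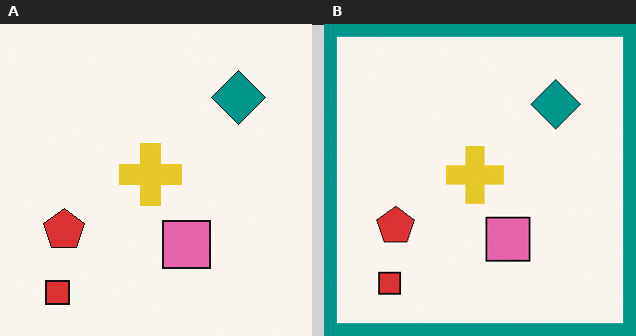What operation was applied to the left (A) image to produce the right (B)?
This is the original image framed with a teal border.

A solid teal frame runs around the edge of the right (B) image, with the content slightly shrunk inside it.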